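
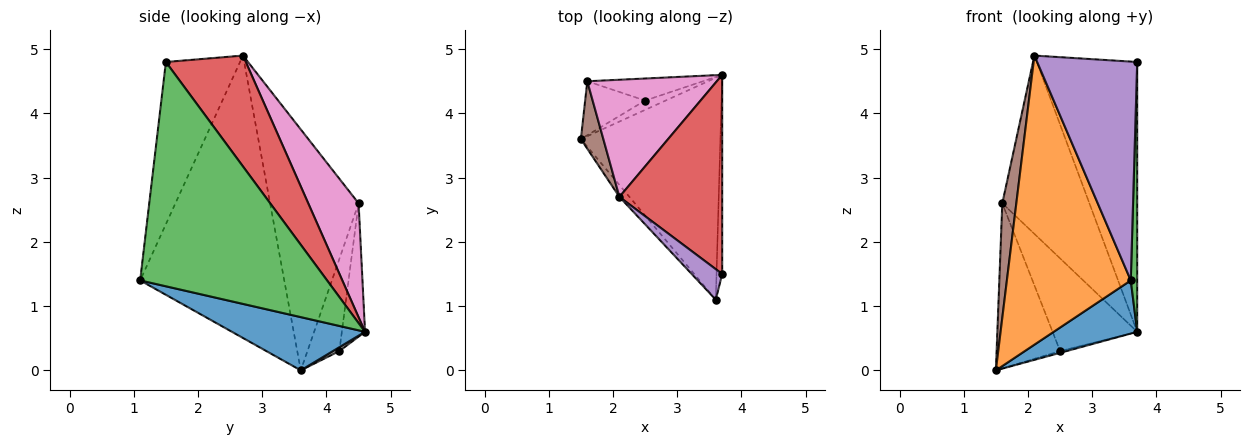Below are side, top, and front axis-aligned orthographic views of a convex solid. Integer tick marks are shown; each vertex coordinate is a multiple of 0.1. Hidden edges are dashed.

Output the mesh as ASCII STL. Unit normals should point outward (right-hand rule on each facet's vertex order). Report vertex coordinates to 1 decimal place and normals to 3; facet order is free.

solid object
 facet normal 0.348 -0.218 -0.912
  outer loop
   vertex 3.6 1.1 1.4
   vertex 1.5 3.6 0.0
   vertex 3.7 4.6 0.6
  endloop
 endfacet
 facet normal -0.758 -0.652 -0.027
  outer loop
   vertex 2.1 2.7 4.9
   vertex 1.5 3.6 0.0
   vertex 3.6 1.1 1.4
  endloop
 endfacet
 facet normal 0.999 -0.034 -0.025
  outer loop
   vertex 3.7 1.5 4.8
   vertex 3.6 1.1 1.4
   vertex 3.7 4.6 0.6
  endloop
 endfacet
 facet normal 0.539 0.678 0.500
  outer loop
   vertex 3.7 1.5 4.8
   vertex 3.7 4.6 0.6
   vertex 2.1 2.7 4.9
  endloop
 endfacet
 facet normal -0.592 -0.798 0.111
  outer loop
   vertex 3.7 1.5 4.8
   vertex 2.1 2.7 4.9
   vertex 3.6 1.1 1.4
  endloop
 endfacet
 facet normal -0.983 -0.156 0.092
  outer loop
   vertex 1.6 4.5 2.6
   vertex 1.5 3.6 0.0
   vertex 2.1 2.7 4.9
  endloop
 endfacet
 facet normal 0.435 0.753 0.494
  outer loop
   vertex 1.6 4.5 2.6
   vertex 2.1 2.7 4.9
   vertex 3.7 4.6 0.6
  endloop
 endfacet
 facet normal 0.181 0.181 -0.967
  outer loop
   vertex 2.5 4.2 0.3
   vertex 3.7 4.6 0.6
   vertex 1.5 3.6 0.0
  endloop
 endfacet
 facet normal -0.431 0.858 -0.280
  outer loop
   vertex 2.5 4.2 0.3
   vertex 1.5 3.6 0.0
   vertex 1.6 4.5 2.6
  endloop
 endfacet
 facet normal -0.258 0.940 -0.223
  outer loop
   vertex 2.5 4.2 0.3
   vertex 1.6 4.5 2.6
   vertex 3.7 4.6 0.6
  endloop
 endfacet
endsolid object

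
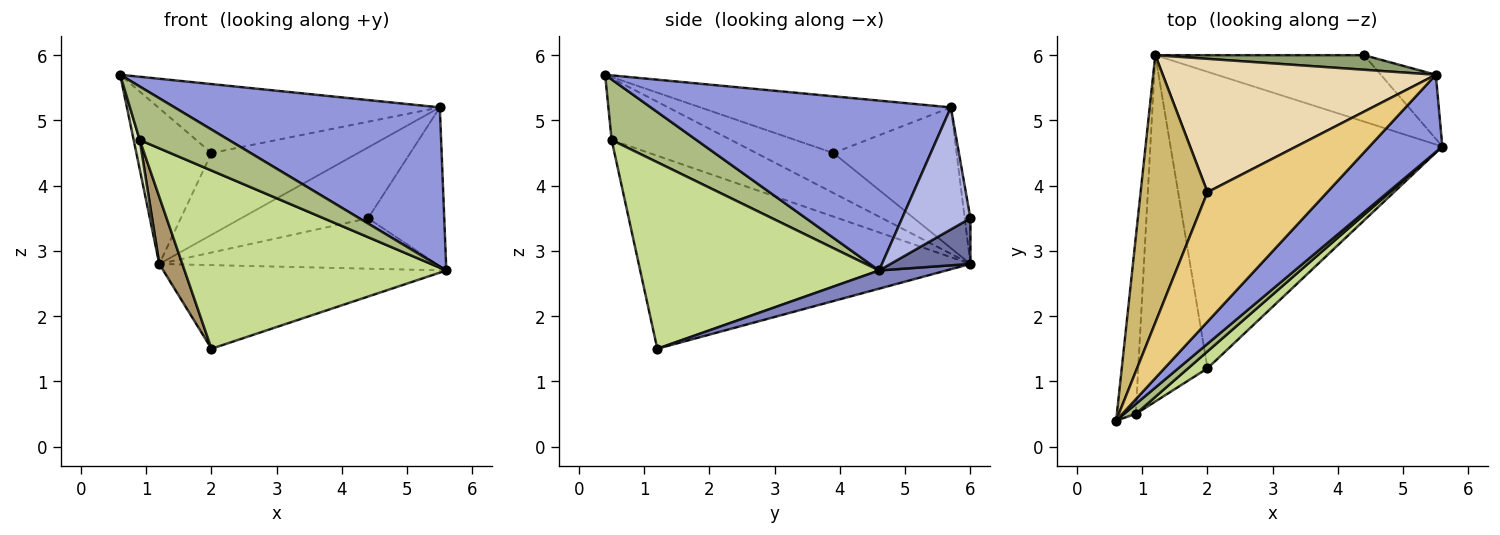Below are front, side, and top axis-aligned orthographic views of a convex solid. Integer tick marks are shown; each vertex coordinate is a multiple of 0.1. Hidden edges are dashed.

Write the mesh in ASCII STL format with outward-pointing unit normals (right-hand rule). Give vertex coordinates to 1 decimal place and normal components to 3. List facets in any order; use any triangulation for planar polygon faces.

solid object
 facet normal 0.172 0.596 -0.785
  outer loop
   vertex 1.2 6.0 2.8
   vertex 4.4 6.0 3.5
   vertex 5.6 4.6 2.7
  endloop
 endfacet
 facet normal 0.064 0.271 -0.960
  outer loop
   vertex 1.2 6.0 2.8
   vertex 5.6 4.6 2.7
   vertex 2.0 1.2 1.5
  endloop
 endfacet
 facet normal 0.713 -0.631 0.306
  outer loop
   vertex 5.5 5.7 5.2
   vertex 0.6 0.4 5.7
   vertex 5.6 4.6 2.7
  endloop
 endfacet
 facet normal 0.640 0.713 -0.288
  outer loop
   vertex 5.5 5.7 5.2
   vertex 5.6 4.6 2.7
   vertex 4.4 6.0 3.5
  endloop
 endfacet
 facet normal -0.044 0.979 0.201
  outer loop
   vertex 5.5 5.7 5.2
   vertex 4.4 6.0 3.5
   vertex 1.2 6.0 2.8
  endloop
 endfacet
 facet normal 0.683 -0.718 0.133
  outer loop
   vertex 0.9 0.5 4.7
   vertex 5.6 4.6 2.7
   vertex 0.6 0.4 5.7
  endloop
 endfacet
 facet normal 0.673 -0.737 0.070
  outer loop
   vertex 0.9 0.5 4.7
   vertex 2.0 1.2 1.5
   vertex 5.6 4.6 2.7
  endloop
 endfacet
 facet normal -0.955 -0.049 -0.291
  outer loop
   vertex 0.9 0.5 4.7
   vertex 0.6 0.4 5.7
   vertex 1.2 6.0 2.8
  endloop
 endfacet
 facet normal -0.939 -0.065 -0.337
  outer loop
   vertex 0.9 0.5 4.7
   vertex 1.2 6.0 2.8
   vertex 2.0 1.2 1.5
  endloop
 endfacet
 facet normal -0.459 0.447 0.768
  outer loop
   vertex 2.0 3.9 4.5
   vertex 1.2 6.0 2.8
   vertex 0.6 0.4 5.7
  endloop
 endfacet
 facet normal -0.386 0.434 0.814
  outer loop
   vertex 2.0 3.9 4.5
   vertex 0.6 0.4 5.7
   vertex 5.5 5.7 5.2
  endloop
 endfacet
 facet normal -0.402 0.479 0.780
  outer loop
   vertex 2.0 3.9 4.5
   vertex 5.5 5.7 5.2
   vertex 1.2 6.0 2.8
  endloop
 endfacet
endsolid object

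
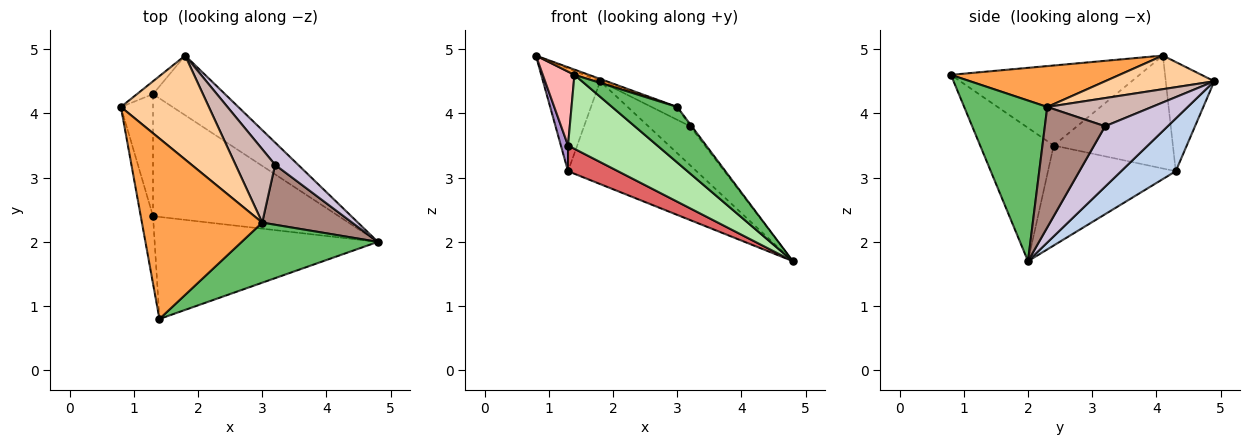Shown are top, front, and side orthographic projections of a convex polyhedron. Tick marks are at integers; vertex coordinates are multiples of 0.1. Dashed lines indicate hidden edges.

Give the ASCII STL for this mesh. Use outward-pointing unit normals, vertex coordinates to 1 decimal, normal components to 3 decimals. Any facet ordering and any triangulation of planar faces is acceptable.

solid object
 facet normal -0.645 0.759 -0.095
  outer loop
   vertex 1.3 4.3 3.1
   vertex 0.8 4.1 4.9
   vertex 1.8 4.9 4.5
  endloop
 endfacet
 facet normal 0.345 0.812 -0.471
  outer loop
   vertex 1.3 4.3 3.1
   vertex 1.8 4.9 4.5
   vertex 4.8 2.0 1.7
  endloop
 endfacet
 facet normal 0.322 -0.028 0.946
  outer loop
   vertex 3.0 2.3 4.1
   vertex 0.8 4.1 4.9
   vertex 1.4 0.8 4.6
  endloop
 endfacet
 facet normal 0.357 0.021 0.934
  outer loop
   vertex 3.0 2.3 4.1
   vertex 1.8 4.9 4.5
   vertex 0.8 4.1 4.9
  endloop
 endfacet
 facet normal 0.655 -0.513 0.555
  outer loop
   vertex 3.0 2.3 4.1
   vertex 1.4 0.8 4.6
   vertex 4.8 2.0 1.7
  endloop
 endfacet
 facet normal -0.435 -0.528 -0.729
  outer loop
   vertex 1.3 2.4 3.5
   vertex 4.8 2.0 1.7
   vertex 1.4 0.8 4.6
  endloop
 endfacet
 facet normal -0.466 -0.182 -0.866
  outer loop
   vertex 1.3 2.4 3.5
   vertex 1.3 4.3 3.1
   vertex 4.8 2.0 1.7
  endloop
 endfacet
 facet normal -0.975 -0.164 -0.149
  outer loop
   vertex 1.3 2.4 3.5
   vertex 1.4 0.8 4.6
   vertex 0.8 4.1 4.9
  endloop
 endfacet
 facet normal -0.960 -0.058 -0.273
  outer loop
   vertex 1.3 2.4 3.5
   vertex 0.8 4.1 4.9
   vertex 1.3 4.3 3.1
  endloop
 endfacet
 facet normal 0.793 0.529 0.302
  outer loop
   vertex 3.2 3.2 3.8
   vertex 4.8 2.0 1.7
   vertex 1.8 4.9 4.5
  endloop
 endfacet
 facet normal 0.801 0.021 0.598
  outer loop
   vertex 3.2 3.2 3.8
   vertex 3.0 2.3 4.1
   vertex 4.8 2.0 1.7
  endloop
 endfacet
 facet normal 0.574 0.141 0.806
  outer loop
   vertex 3.2 3.2 3.8
   vertex 1.8 4.9 4.5
   vertex 3.0 2.3 4.1
  endloop
 endfacet
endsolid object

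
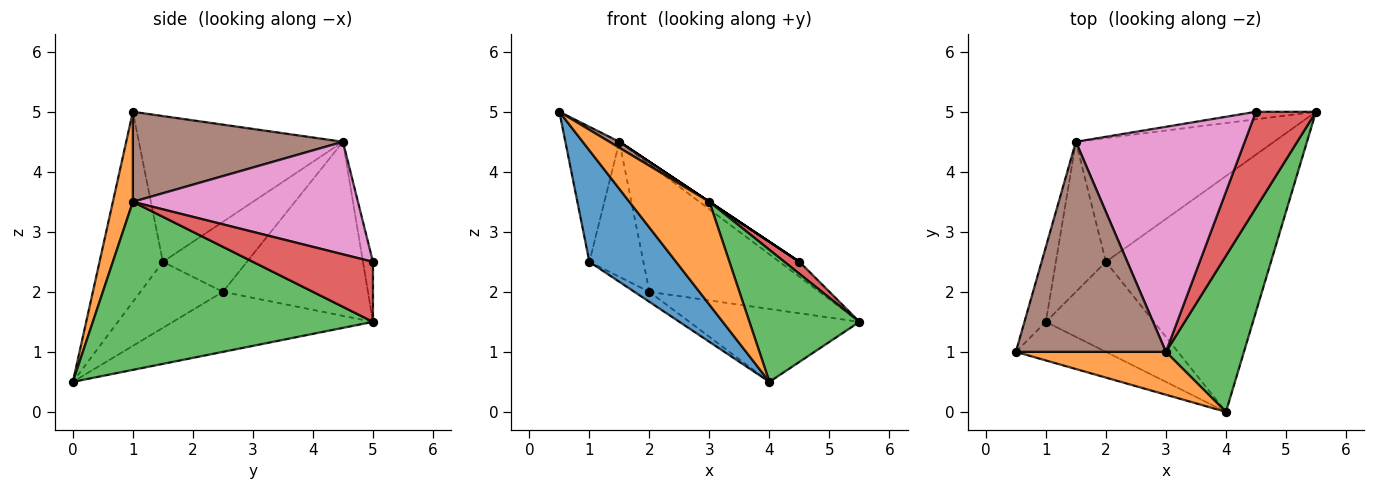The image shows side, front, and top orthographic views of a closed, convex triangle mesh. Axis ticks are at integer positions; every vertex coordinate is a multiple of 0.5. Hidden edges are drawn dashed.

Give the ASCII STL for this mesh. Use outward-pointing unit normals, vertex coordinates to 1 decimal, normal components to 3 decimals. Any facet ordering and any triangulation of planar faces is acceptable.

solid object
 facet normal -0.568 -0.778 -0.269
  outer loop
   vertex 1.0 1.5 2.5
   vertex 4.0 0.0 0.5
   vertex 0.5 1.0 5.0
  endloop
 endfacet
 facet normal 0.225 -0.899 0.375
  outer loop
   vertex 3.0 1.0 3.5
   vertex 0.5 1.0 5.0
   vertex 4.0 0.0 0.5
  endloop
 endfacet
 facet normal 0.854 -0.336 0.397
  outer loop
   vertex 3.0 1.0 3.5
   vertex 4.0 0.0 0.5
   vertex 5.5 5.0 1.5
  endloop
 endfacet
 facet normal 0.704 -0.088 0.704
  outer loop
   vertex 3.0 1.0 3.5
   vertex 5.5 5.0 1.5
   vertex 4.5 5.0 2.5
  endloop
 endfacet
 facet normal -0.957 0.253 -0.141
  outer loop
   vertex 1.5 4.5 4.5
   vertex 1.0 1.5 2.5
   vertex 0.5 1.0 5.0
  endloop
 endfacet
 facet normal 0.514 -0.024 0.857
  outer loop
   vertex 1.5 4.5 4.5
   vertex 0.5 1.0 5.0
   vertex 3.0 1.0 3.5
  endloop
 endfacet
 facet normal 0.555 0.000 0.832
  outer loop
   vertex 1.5 4.5 4.5
   vertex 3.0 1.0 3.5
   vertex 4.5 5.0 2.5
  endloop
 endfacet
 facet normal -0.408 0.816 -0.408
  outer loop
   vertex 1.5 4.5 4.5
   vertex 4.5 5.0 2.5
   vertex 5.5 5.0 1.5
  endloop
 endfacet
 facet normal -0.328 0.279 -0.902
  outer loop
   vertex 2.0 2.5 2.0
   vertex 5.5 5.0 1.5
   vertex 4.0 0.0 0.5
  endloop
 endfacet
 facet normal -0.519 0.094 -0.849
  outer loop
   vertex 2.0 2.5 2.0
   vertex 4.0 0.0 0.5
   vertex 1.0 1.5 2.5
  endloop
 endfacet
 facet normal -0.522 0.612 -0.594
  outer loop
   vertex 2.0 2.5 2.0
   vertex 1.5 4.5 4.5
   vertex 5.5 5.0 1.5
  endloop
 endfacet
 facet normal -0.721 0.464 -0.515
  outer loop
   vertex 2.0 2.5 2.0
   vertex 1.0 1.5 2.5
   vertex 1.5 4.5 4.5
  endloop
 endfacet
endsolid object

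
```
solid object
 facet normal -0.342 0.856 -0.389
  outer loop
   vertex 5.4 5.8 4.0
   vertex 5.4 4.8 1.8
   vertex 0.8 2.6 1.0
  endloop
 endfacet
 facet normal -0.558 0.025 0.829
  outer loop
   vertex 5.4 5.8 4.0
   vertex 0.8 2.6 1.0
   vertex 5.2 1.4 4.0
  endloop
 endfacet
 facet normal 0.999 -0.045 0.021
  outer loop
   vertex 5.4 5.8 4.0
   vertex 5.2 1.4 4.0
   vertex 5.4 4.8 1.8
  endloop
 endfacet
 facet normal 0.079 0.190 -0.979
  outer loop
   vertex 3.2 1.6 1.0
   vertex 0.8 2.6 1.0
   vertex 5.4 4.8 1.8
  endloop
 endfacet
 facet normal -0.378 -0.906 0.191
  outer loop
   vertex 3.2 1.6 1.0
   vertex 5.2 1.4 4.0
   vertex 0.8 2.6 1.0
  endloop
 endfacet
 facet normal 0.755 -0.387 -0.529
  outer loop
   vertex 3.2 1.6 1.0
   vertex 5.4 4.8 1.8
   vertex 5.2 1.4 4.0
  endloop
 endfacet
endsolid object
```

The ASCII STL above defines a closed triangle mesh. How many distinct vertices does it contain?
5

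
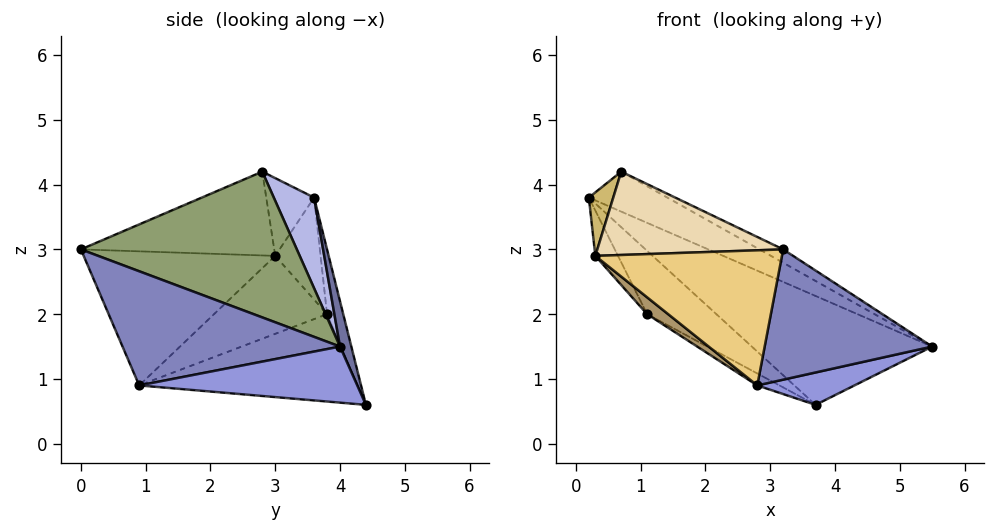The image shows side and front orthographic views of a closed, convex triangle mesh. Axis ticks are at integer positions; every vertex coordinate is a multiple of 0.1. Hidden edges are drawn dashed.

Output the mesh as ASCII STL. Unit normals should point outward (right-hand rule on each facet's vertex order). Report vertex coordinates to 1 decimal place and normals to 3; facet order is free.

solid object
 facet normal 0.060 0.951 0.303
  outer loop
   vertex 3.7 4.4 0.6
   vertex 0.2 3.6 3.8
   vertex 5.5 4.0 1.5
  endloop
 endfacet
 facet normal 0.732 -0.564 -0.381
  outer loop
   vertex 2.8 0.9 0.9
   vertex 5.5 4.0 1.5
   vertex 3.2 0.0 3.0
  endloop
 endfacet
 facet normal 0.407 -0.181 -0.895
  outer loop
   vertex 2.8 0.9 0.9
   vertex 3.7 4.4 0.6
   vertex 5.5 4.0 1.5
  endloop
 endfacet
 facet normal 0.291 0.567 0.770
  outer loop
   vertex 0.7 2.8 4.2
   vertex 5.5 4.0 1.5
   vertex 0.2 3.6 3.8
  endloop
 endfacet
 facet normal 0.480 0.053 0.876
  outer loop
   vertex 0.7 2.8 4.2
   vertex 3.2 0.0 3.0
   vertex 5.5 4.0 1.5
  endloop
 endfacet
 facet normal -0.228 0.974 -0.006
  outer loop
   vertex 1.1 3.8 2.0
   vertex 0.2 3.6 3.8
   vertex 3.7 4.4 0.6
  endloop
 endfacet
 facet normal -0.482 0.049 -0.875
  outer loop
   vertex 1.1 3.8 2.0
   vertex 3.7 4.4 0.6
   vertex 2.8 0.9 0.9
  endloop
 endfacet
 facet normal -0.831 0.416 -0.369
  outer loop
   vertex 0.3 3.0 2.9
   vertex 0.2 3.6 3.8
   vertex 1.1 3.8 2.0
  endloop
 endfacet
 facet normal -0.683 -0.127 -0.720
  outer loop
   vertex 0.3 3.0 2.9
   vertex 1.1 3.8 2.0
   vertex 2.8 0.9 0.9
  endloop
 endfacet
 facet normal -0.873 -0.445 0.200
  outer loop
   vertex 0.3 3.0 2.9
   vertex 0.7 2.8 4.2
   vertex 0.2 3.6 3.8
  endloop
 endfacet
 facet normal -0.707 -0.689 -0.161
  outer loop
   vertex 0.3 3.0 2.9
   vertex 2.8 0.9 0.9
   vertex 3.2 0.0 3.0
  endloop
 endfacet
 facet normal -0.716 -0.688 0.114
  outer loop
   vertex 0.3 3.0 2.9
   vertex 3.2 0.0 3.0
   vertex 0.7 2.8 4.2
  endloop
 endfacet
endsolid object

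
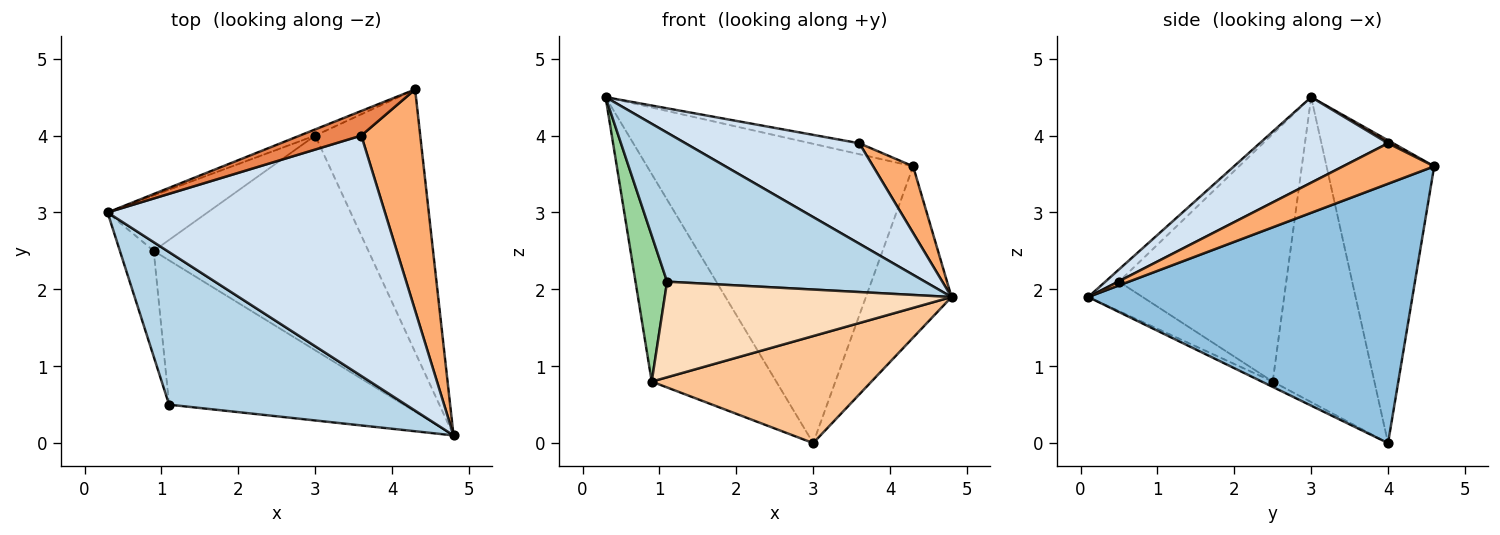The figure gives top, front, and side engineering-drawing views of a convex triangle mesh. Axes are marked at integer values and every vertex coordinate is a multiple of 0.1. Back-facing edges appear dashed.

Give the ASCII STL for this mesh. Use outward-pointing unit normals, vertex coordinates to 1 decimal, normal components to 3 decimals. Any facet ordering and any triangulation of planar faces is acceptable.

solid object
 facet normal -0.375 0.927 -0.019
  outer loop
   vertex 3.0 4.0 0.0
   vertex 0.3 3.0 4.5
   vertex 4.3 4.6 3.6
  endloop
 endfacet
 facet normal 0.900 0.238 -0.365
  outer loop
   vertex 3.0 4.0 0.0
   vertex 4.3 4.6 3.6
   vertex 4.8 0.1 1.9
  endloop
 endfacet
 facet normal -0.037 -0.698 0.715
  outer loop
   vertex 1.1 0.5 2.1
   vertex 4.8 0.1 1.9
   vertex 0.3 3.0 4.5
  endloop
 endfacet
 facet normal 0.274 -0.371 0.887
  outer loop
   vertex 3.6 4.0 3.9
   vertex 0.3 3.0 4.5
   vertex 4.8 0.1 1.9
  endloop
 endfacet
 facet normal 0.043 0.406 0.913
  outer loop
   vertex 3.6 4.0 3.9
   vertex 4.3 4.6 3.6
   vertex 0.3 3.0 4.5
  endloop
 endfacet
 facet normal 0.550 -0.241 0.800
  outer loop
   vertex 3.6 4.0 3.9
   vertex 4.8 0.1 1.9
   vertex 4.3 4.6 3.6
  endloop
 endfacet
 facet normal -0.022 -0.446 -0.895
  outer loop
   vertex 0.9 2.5 0.8
   vertex 3.0 4.0 0.0
   vertex 4.8 0.1 1.9
  endloop
 endfacet
 facet normal -0.104 -0.549 -0.829
  outer loop
   vertex 0.9 2.5 0.8
   vertex 4.8 0.1 1.9
   vertex 1.1 0.5 2.1
  endloop
 endfacet
 facet normal -0.619 0.759 -0.203
  outer loop
   vertex 0.9 2.5 0.8
   vertex 0.3 3.0 4.5
   vertex 3.0 4.0 0.0
  endloop
 endfacet
 facet normal -0.974 -0.184 -0.133
  outer loop
   vertex 0.9 2.5 0.8
   vertex 1.1 0.5 2.1
   vertex 0.3 3.0 4.5
  endloop
 endfacet
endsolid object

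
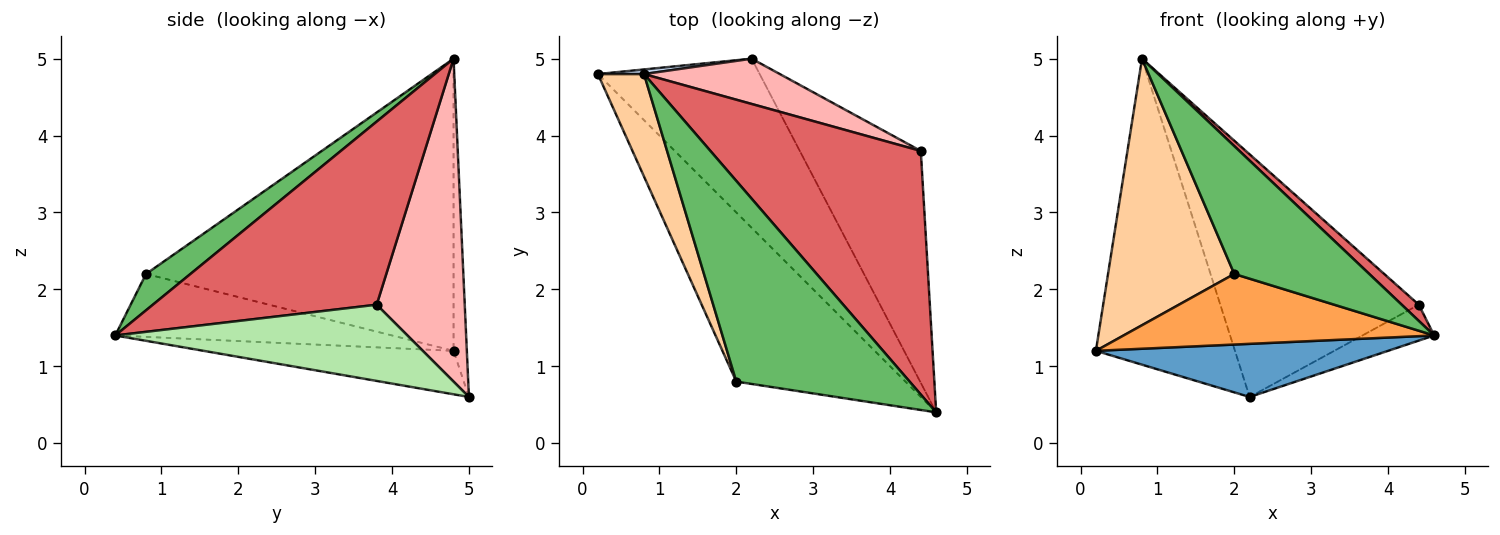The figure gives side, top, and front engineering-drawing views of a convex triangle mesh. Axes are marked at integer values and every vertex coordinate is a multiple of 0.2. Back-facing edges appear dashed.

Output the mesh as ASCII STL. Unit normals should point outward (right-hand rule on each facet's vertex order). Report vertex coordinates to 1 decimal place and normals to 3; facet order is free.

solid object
 facet normal -0.248 -0.290 -0.924
  outer loop
   vertex 2.2 5.0 0.6
   vertex 4.6 0.4 1.4
   vertex 0.2 4.8 1.2
  endloop
 endfacet
 facet normal -0.095 0.995 0.015
  outer loop
   vertex 0.8 4.8 5.0
   vertex 2.2 5.0 0.6
   vertex 0.2 4.8 1.2
  endloop
 endfacet
 facet normal -0.325 -0.364 -0.873
  outer loop
   vertex 2.0 0.8 2.2
   vertex 0.2 4.8 1.2
   vertex 4.6 0.4 1.4
  endloop
 endfacet
 facet normal -0.915 -0.376 0.145
  outer loop
   vertex 2.0 0.8 2.2
   vertex 0.8 4.8 5.0
   vertex 0.2 4.8 1.2
  endloop
 endfacet
 facet normal 0.174 -0.529 0.830
  outer loop
   vertex 2.0 0.8 2.2
   vertex 4.6 0.4 1.4
   vertex 0.8 4.8 5.0
  endloop
 endfacet
 facet normal 0.528 0.130 -0.839
  outer loop
   vertex 4.4 3.8 1.8
   vertex 4.6 0.4 1.4
   vertex 2.2 5.0 0.6
  endloop
 endfacet
 facet normal 0.656 -0.050 0.753
  outer loop
   vertex 4.4 3.8 1.8
   vertex 0.8 4.8 5.0
   vertex 4.6 0.4 1.4
  endloop
 endfacet
 facet normal 0.400 0.901 0.168
  outer loop
   vertex 4.4 3.8 1.8
   vertex 2.2 5.0 0.6
   vertex 0.8 4.8 5.0
  endloop
 endfacet
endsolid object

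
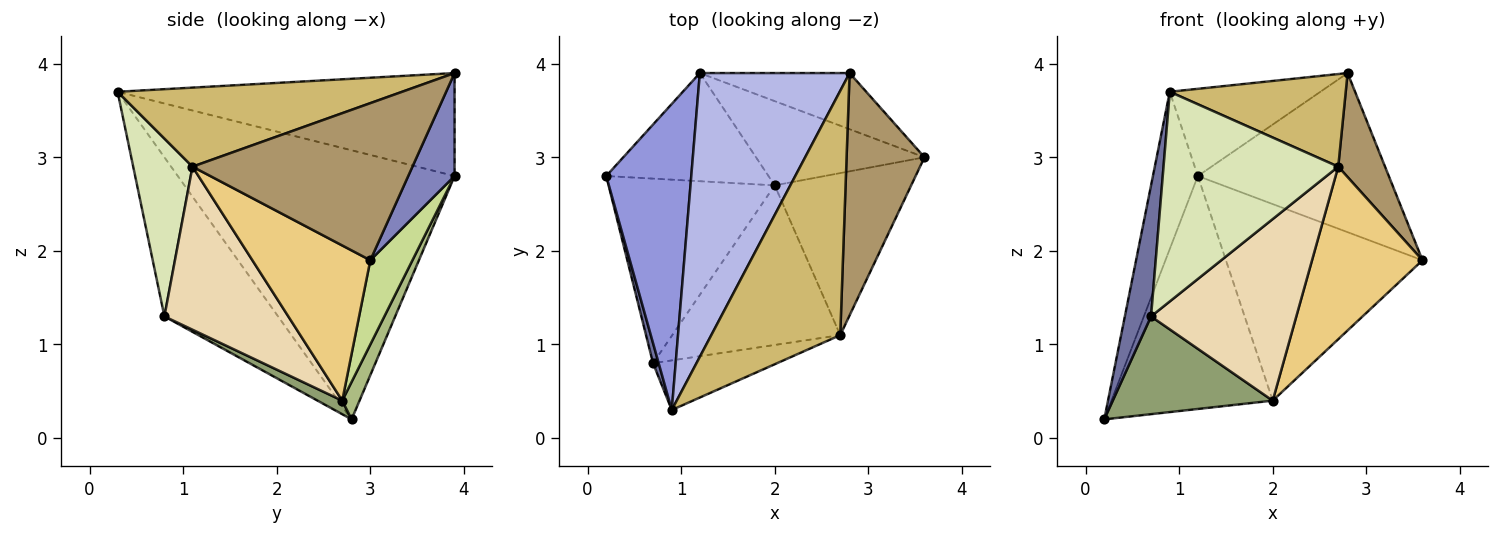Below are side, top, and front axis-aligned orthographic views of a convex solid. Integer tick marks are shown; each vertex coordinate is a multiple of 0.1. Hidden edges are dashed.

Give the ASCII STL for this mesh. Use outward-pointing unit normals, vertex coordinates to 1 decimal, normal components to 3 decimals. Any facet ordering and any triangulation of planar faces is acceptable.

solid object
 facet normal -0.974 -0.225 0.034
  outer loop
   vertex 0.7 0.8 1.3
   vertex 0.9 0.3 3.7
   vertex 0.2 2.8 0.2
  endloop
 endfacet
 facet normal 0.223 0.919 -0.324
  outer loop
   vertex 1.2 3.9 2.8
   vertex 2.8 3.9 3.9
   vertex 3.6 3.0 1.9
  endloop
 endfacet
 facet normal -0.942 0.153 0.298
  outer loop
   vertex 1.2 3.9 2.8
   vertex 0.2 2.8 0.2
   vertex 0.9 0.3 3.7
  endloop
 endfacet
 facet normal -0.549 0.245 0.799
  outer loop
   vertex 1.2 3.9 2.8
   vertex 0.9 0.3 3.7
   vertex 2.8 3.9 3.9
  endloop
 endfacet
 facet normal 0.072 -0.467 -0.881
  outer loop
   vertex 2.0 2.7 0.4
   vertex 0.7 0.8 1.3
   vertex 0.2 2.8 0.2
  endloop
 endfacet
 facet normal 0.097 0.903 -0.419
  outer loop
   vertex 2.0 2.7 0.4
   vertex 0.2 2.8 0.2
   vertex 1.2 3.9 2.8
  endloop
 endfacet
 facet normal 0.193 0.902 -0.386
  outer loop
   vertex 2.0 2.7 0.4
   vertex 1.2 3.9 2.8
   vertex 3.6 3.0 1.9
  endloop
 endfacet
 facet normal 0.314 -0.924 -0.219
  outer loop
   vertex 2.7 1.1 2.9
   vertex 0.9 0.3 3.7
   vertex 0.7 0.8 1.3
  endloop
 endfacet
 facet normal 0.880 -0.187 0.436
  outer loop
   vertex 2.7 1.1 2.9
   vertex 3.6 3.0 1.9
   vertex 2.8 3.9 3.9
  endloop
 endfacet
 facet normal 0.497 -0.308 0.811
  outer loop
   vertex 2.7 1.1 2.9
   vertex 2.8 3.9 3.9
   vertex 0.9 0.3 3.7
  endloop
 endfacet
 facet normal 0.614 -0.575 -0.540
  outer loop
   vertex 2.7 1.1 2.9
   vertex 2.0 2.7 0.4
   vertex 3.6 3.0 1.9
  endloop
 endfacet
 facet normal 0.540 -0.632 -0.556
  outer loop
   vertex 2.7 1.1 2.9
   vertex 0.7 0.8 1.3
   vertex 2.0 2.7 0.4
  endloop
 endfacet
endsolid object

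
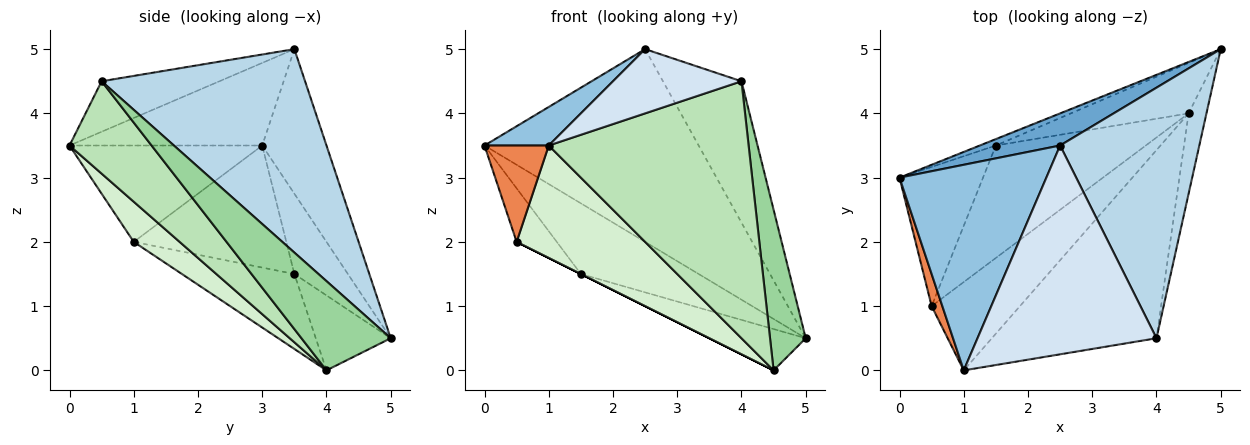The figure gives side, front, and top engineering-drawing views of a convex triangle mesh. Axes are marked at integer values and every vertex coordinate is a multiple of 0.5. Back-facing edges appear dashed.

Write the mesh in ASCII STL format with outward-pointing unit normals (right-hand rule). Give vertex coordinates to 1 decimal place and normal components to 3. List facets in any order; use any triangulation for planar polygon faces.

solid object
 facet normal -0.284 0.946 0.158
  outer loop
   vertex 2.5 3.5 5.0
   vertex 5.0 5.0 0.5
   vertex 0.0 3.0 3.5
  endloop
 endfacet
 facet normal -0.484 -0.161 0.860
  outer loop
   vertex 2.5 3.5 5.0
   vertex 0.0 3.0 3.5
   vertex 1.0 0.0 3.5
  endloop
 endfacet
 facet normal 0.786 0.304 0.538
  outer loop
   vertex 4.0 0.5 4.5
   vertex 5.0 5.0 0.5
   vertex 2.5 3.5 5.0
  endloop
 endfacet
 facet normal -0.260 -0.284 0.923
  outer loop
   vertex 4.0 0.5 4.5
   vertex 2.5 3.5 5.0
   vertex 1.0 0.0 3.5
  endloop
 endfacet
 facet normal -0.943 -0.314 0.105
  outer loop
   vertex 0.5 1.0 2.0
   vertex 1.0 0.0 3.5
   vertex 0.0 3.0 3.5
  endloop
 endfacet
 facet normal -0.412 0.907 -0.082
  outer loop
   vertex 1.5 3.5 1.5
   vertex 0.0 3.0 3.5
   vertex 5.0 5.0 0.5
  endloop
 endfacet
 facet normal -0.807 0.212 -0.552
  outer loop
   vertex 1.5 3.5 1.5
   vertex 0.5 1.0 2.0
   vertex 0.0 3.0 3.5
  endloop
 endfacet
 facet normal -0.442 0.568 -0.694
  outer loop
   vertex 4.5 4.0 0.0
   vertex 1.5 3.5 1.5
   vertex 5.0 5.0 0.5
  endloop
 endfacet
 facet normal -0.447 0.000 -0.894
  outer loop
   vertex 4.5 4.0 0.0
   vertex 0.5 1.0 2.0
   vertex 1.5 3.5 1.5
  endloop
 endfacet
 facet normal 0.913 -0.365 -0.183
  outer loop
   vertex 4.5 4.0 0.0
   vertex 5.0 5.0 0.5
   vertex 4.0 0.5 4.5
  endloop
 endfacet
 facet normal 0.315 -0.766 -0.561
  outer loop
   vertex 4.5 4.0 0.0
   vertex 4.0 0.5 4.5
   vertex 1.0 0.0 3.5
  endloop
 endfacet
 facet normal 0.270 -0.757 -0.595
  outer loop
   vertex 4.5 4.0 0.0
   vertex 1.0 0.0 3.5
   vertex 0.5 1.0 2.0
  endloop
 endfacet
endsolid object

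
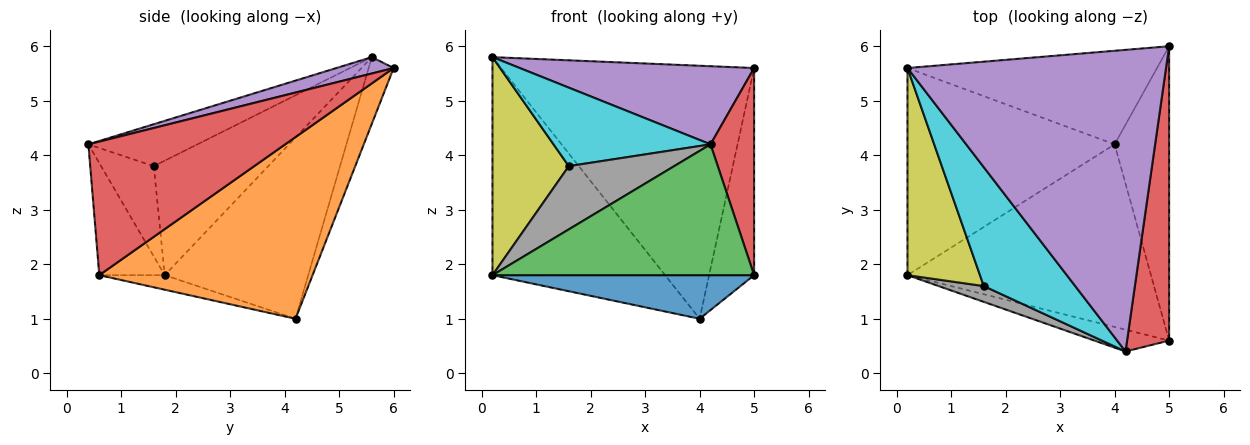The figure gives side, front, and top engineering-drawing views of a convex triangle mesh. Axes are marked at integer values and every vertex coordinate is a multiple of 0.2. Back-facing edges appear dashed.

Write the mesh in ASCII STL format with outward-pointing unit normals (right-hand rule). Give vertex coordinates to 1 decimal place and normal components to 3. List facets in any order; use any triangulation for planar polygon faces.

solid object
 facet normal -0.058 -0.232 -0.971
  outer loop
   vertex 4.0 4.2 1.0
   vertex 5.0 0.6 1.8
   vertex 0.2 1.8 1.8
  endloop
 endfacet
 facet normal 0.939 0.198 -0.282
  outer loop
   vertex 4.0 4.2 1.0
   vertex 5.0 6.0 5.6
   vertex 5.0 0.6 1.8
  endloop
 endfacet
 facet normal -0.239 -0.958 -0.160
  outer loop
   vertex 4.2 0.4 4.2
   vertex 0.2 1.8 1.8
   vertex 5.0 0.6 1.8
  endloop
 endfacet
 facet normal 0.933 -0.207 0.294
  outer loop
   vertex 4.2 0.4 4.2
   vertex 5.0 0.6 1.8
   vertex 5.0 6.0 5.6
  endloop
 endfacet
 facet normal 0.061 -0.250 0.966
  outer loop
   vertex 0.2 5.6 5.8
   vertex 4.2 0.4 4.2
   vertex 5.0 6.0 5.6
  endloop
 endfacet
 facet normal -0.516 0.621 -0.590
  outer loop
   vertex 0.2 5.6 5.8
   vertex 4.0 4.2 1.0
   vertex 0.2 1.8 1.8
  endloop
 endfacet
 facet normal -0.092 0.934 -0.345
  outer loop
   vertex 0.2 5.6 5.8
   vertex 5.0 6.0 5.6
   vertex 4.0 4.2 1.0
  endloop
 endfacet
 facet normal -0.436 -0.873 0.218
  outer loop
   vertex 1.6 1.6 3.8
   vertex 0.2 1.8 1.8
   vertex 4.2 0.4 4.2
  endloop
 endfacet
 facet normal -0.736 -0.491 0.466
  outer loop
   vertex 1.6 1.6 3.8
   vertex 0.2 5.6 5.8
   vertex 0.2 1.8 1.8
  endloop
 endfacet
 facet normal -0.357 -0.515 0.779
  outer loop
   vertex 1.6 1.6 3.8
   vertex 4.2 0.4 4.2
   vertex 0.2 5.6 5.8
  endloop
 endfacet
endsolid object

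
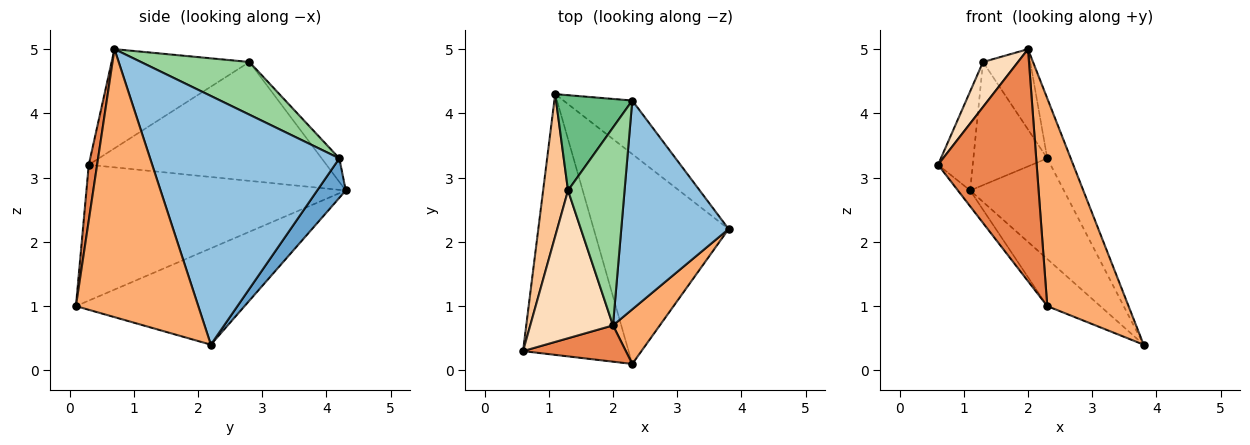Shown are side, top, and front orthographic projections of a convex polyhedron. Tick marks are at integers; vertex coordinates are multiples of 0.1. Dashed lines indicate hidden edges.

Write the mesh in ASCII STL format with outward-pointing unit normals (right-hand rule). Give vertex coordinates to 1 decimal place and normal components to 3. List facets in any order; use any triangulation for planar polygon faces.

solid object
 facet normal 0.260 0.853 -0.453
  outer loop
   vertex 2.3 4.2 3.3
   vertex 3.8 2.2 0.4
   vertex 1.1 4.3 2.8
  endloop
 endfacet
 facet normal 0.912 0.113 0.394
  outer loop
   vertex 2.3 4.2 3.3
   vertex 2.0 0.7 5.0
   vertex 3.8 2.2 0.4
  endloop
 endfacet
 facet normal -0.789 0.037 -0.613
  outer loop
   vertex 2.3 0.1 1.0
   vertex 0.6 0.3 3.2
   vertex 1.1 4.3 2.8
  endloop
 endfacet
 facet normal -0.572 0.180 -0.800
  outer loop
   vertex 2.3 0.1 1.0
   vertex 1.1 4.3 2.8
   vertex 3.8 2.2 0.4
  endloop
 endfacet
 facet normal 0.083 -0.985 0.154
  outer loop
   vertex 2.3 0.1 1.0
   vertex 2.0 0.7 5.0
   vertex 0.6 0.3 3.2
  endloop
 endfacet
 facet normal 0.824 -0.548 0.144
  outer loop
   vertex 2.3 0.1 1.0
   vertex 3.8 2.2 0.4
   vertex 2.0 0.7 5.0
  endloop
 endfacet
 facet normal -0.969 0.141 0.203
  outer loop
   vertex 1.3 2.8 4.8
   vertex 1.1 4.3 2.8
   vertex 0.6 0.3 3.2
  endloop
 endfacet
 facet normal -0.754 -0.191 0.629
  outer loop
   vertex 1.3 2.8 4.8
   vertex 0.6 0.3 3.2
   vertex 2.0 0.7 5.0
  endloop
 endfacet
 facet normal -0.186 0.777 0.601
  outer loop
   vertex 1.3 2.8 4.8
   vertex 2.3 4.2 3.3
   vertex 1.1 4.3 2.8
  endloop
 endfacet
 facet normal 0.654 0.285 0.701
  outer loop
   vertex 1.3 2.8 4.8
   vertex 2.0 0.7 5.0
   vertex 2.3 4.2 3.3
  endloop
 endfacet
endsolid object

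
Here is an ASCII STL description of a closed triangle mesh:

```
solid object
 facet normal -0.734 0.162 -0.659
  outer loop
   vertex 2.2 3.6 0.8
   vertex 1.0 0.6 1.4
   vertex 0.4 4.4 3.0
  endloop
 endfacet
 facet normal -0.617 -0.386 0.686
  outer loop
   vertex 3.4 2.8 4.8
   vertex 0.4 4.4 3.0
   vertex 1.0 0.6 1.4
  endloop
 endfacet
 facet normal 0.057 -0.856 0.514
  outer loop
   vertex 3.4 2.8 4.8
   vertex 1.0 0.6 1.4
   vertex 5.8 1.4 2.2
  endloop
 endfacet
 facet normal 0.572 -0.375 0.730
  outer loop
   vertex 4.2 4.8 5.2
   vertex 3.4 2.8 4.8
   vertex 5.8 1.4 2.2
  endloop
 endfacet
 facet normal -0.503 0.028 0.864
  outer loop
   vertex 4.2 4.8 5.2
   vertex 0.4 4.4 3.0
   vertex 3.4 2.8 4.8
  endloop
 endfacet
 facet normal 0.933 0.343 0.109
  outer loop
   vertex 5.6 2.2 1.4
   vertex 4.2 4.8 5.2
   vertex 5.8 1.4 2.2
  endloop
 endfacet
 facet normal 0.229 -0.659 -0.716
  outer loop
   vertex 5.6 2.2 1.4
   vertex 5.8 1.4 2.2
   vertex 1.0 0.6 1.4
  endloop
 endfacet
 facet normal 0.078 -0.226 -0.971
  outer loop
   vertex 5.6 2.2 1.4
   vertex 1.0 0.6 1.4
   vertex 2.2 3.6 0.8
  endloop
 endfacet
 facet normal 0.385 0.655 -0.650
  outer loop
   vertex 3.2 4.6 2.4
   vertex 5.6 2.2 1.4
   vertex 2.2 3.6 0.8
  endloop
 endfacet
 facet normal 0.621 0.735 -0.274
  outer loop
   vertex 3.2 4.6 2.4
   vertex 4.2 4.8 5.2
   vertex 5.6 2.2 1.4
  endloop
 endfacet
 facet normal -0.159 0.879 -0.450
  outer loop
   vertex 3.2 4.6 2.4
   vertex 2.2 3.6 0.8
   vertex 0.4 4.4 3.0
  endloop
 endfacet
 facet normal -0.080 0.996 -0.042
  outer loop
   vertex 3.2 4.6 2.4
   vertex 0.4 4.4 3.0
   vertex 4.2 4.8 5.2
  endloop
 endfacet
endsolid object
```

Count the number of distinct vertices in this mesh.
8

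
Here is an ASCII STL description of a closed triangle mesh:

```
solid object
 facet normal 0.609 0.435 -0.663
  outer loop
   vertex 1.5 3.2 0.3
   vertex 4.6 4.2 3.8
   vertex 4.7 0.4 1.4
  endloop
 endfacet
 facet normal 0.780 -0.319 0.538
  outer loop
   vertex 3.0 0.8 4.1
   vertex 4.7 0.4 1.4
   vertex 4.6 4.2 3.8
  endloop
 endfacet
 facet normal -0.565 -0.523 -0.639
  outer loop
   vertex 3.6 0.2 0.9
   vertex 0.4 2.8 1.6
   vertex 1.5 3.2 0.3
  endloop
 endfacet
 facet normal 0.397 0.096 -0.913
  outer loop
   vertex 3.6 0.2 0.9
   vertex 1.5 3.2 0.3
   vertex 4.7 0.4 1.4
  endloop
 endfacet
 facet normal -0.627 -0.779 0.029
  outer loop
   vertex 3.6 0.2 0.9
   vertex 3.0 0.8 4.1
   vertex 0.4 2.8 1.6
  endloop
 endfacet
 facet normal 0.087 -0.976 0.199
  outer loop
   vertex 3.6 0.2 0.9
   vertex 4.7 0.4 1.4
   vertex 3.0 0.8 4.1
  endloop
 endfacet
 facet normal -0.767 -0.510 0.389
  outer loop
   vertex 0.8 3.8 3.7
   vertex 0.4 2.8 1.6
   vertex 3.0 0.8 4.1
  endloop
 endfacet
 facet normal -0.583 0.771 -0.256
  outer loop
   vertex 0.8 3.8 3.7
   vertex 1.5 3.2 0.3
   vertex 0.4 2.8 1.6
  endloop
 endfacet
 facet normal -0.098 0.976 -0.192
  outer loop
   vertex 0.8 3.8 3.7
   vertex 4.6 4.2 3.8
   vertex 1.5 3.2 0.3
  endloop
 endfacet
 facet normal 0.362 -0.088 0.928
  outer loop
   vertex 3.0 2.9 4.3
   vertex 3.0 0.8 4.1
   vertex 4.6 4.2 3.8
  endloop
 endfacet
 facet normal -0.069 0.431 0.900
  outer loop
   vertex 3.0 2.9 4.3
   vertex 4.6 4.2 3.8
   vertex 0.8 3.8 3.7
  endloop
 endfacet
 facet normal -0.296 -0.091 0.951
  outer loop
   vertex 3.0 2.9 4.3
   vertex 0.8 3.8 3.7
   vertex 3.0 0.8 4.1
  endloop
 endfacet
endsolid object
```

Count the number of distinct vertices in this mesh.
8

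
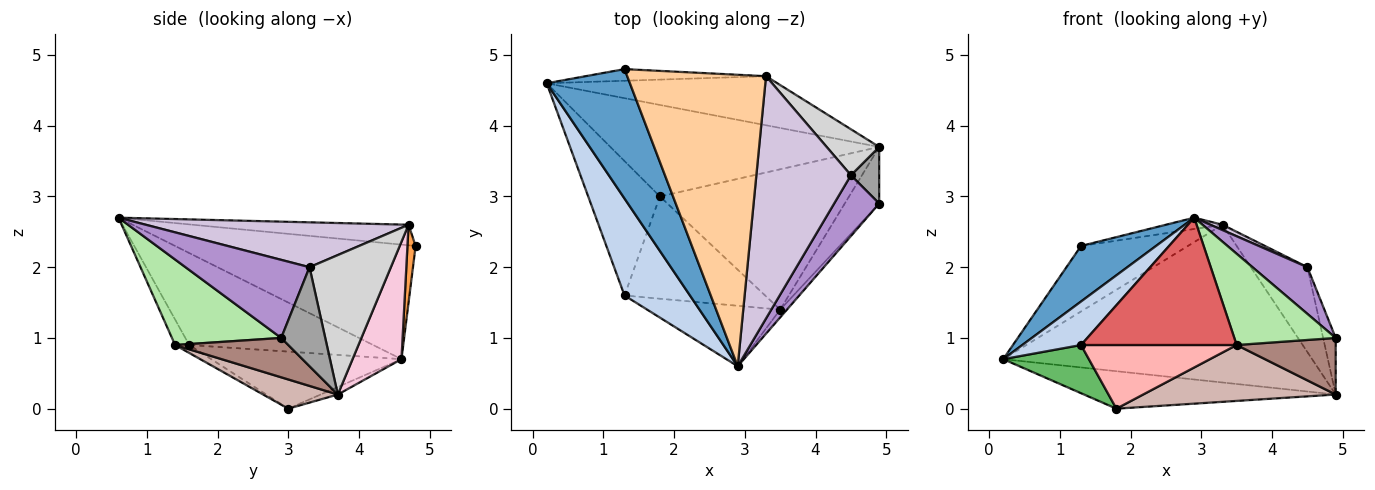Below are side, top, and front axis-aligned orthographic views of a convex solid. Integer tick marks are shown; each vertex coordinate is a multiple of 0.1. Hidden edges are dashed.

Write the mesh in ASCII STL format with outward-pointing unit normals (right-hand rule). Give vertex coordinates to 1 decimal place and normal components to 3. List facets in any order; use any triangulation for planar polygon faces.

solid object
 facet normal -0.784 -0.245 0.570
  outer loop
   vertex 1.3 4.8 2.3
   vertex 0.2 4.6 0.7
   vertex 2.9 0.6 2.7
  endloop
 endfacet
 facet normal -0.789 -0.252 0.561
  outer loop
   vertex 1.3 1.6 0.9
   vertex 2.9 0.6 2.7
   vertex 0.2 4.6 0.7
  endloop
 endfacet
 facet normal 0.075 0.982 -0.174
  outer loop
   vertex 3.3 4.7 2.6
   vertex 0.2 4.6 0.7
   vertex 1.3 4.8 2.3
  endloop
 endfacet
 facet normal -0.146 0.038 0.988
  outer loop
   vertex 3.3 4.7 2.6
   vertex 1.3 4.8 2.3
   vertex 2.9 0.6 2.7
  endloop
 endfacet
 facet normal -0.600 -0.270 -0.753
  outer loop
   vertex 1.8 3.0 0.0
   vertex 1.3 1.6 0.9
   vertex 0.2 4.6 0.7
  endloop
 endfacet
 facet normal 0.732 -0.679 -0.058
  outer loop
   vertex 3.5 1.4 0.9
   vertex 4.9 2.9 1.0
   vertex 2.9 0.6 2.7
  endloop
 endfacet
 facet normal -0.082 -0.900 -0.427
  outer loop
   vertex 3.5 1.4 0.9
   vertex 2.9 0.6 2.7
   vertex 1.3 1.6 0.9
  endloop
 endfacet
 facet normal -0.048 -0.528 -0.848
  outer loop
   vertex 3.5 1.4 0.9
   vertex 1.3 1.6 0.9
   vertex 1.8 3.0 0.0
  endloop
 endfacet
 facet normal 0.809 -0.358 0.467
  outer loop
   vertex 4.5 3.3 2.0
   vertex 2.9 0.6 2.7
   vertex 4.9 2.9 1.0
  endloop
 endfacet
 facet normal 0.429 -0.020 0.903
  outer loop
   vertex 4.5 3.3 2.0
   vertex 3.3 4.7 2.6
   vertex 2.9 0.6 2.7
  endloop
 endfacet
 facet normal 0.629 -0.550 -0.550
  outer loop
   vertex 4.9 3.7 0.2
   vertex 4.9 2.9 1.0
   vertex 3.5 1.4 0.9
  endloop
 endfacet
 facet normal 0.142 -0.366 -0.920
  outer loop
   vertex 4.9 3.7 0.2
   vertex 3.5 1.4 0.9
   vertex 1.8 3.0 0.0
  endloop
 endfacet
 facet normal -0.026 0.379 -0.925
  outer loop
   vertex 4.9 3.7 0.2
   vertex 1.8 3.0 0.0
   vertex 0.2 4.6 0.7
  endloop
 endfacet
 facet normal 0.150 0.944 -0.294
  outer loop
   vertex 4.9 3.7 0.2
   vertex 0.2 4.6 0.7
   vertex 3.3 4.7 2.6
  endloop
 endfacet
 facet normal 0.927 0.265 0.265
  outer loop
   vertex 4.9 3.7 0.2
   vertex 4.5 3.3 2.0
   vertex 4.9 2.9 1.0
  endloop
 endfacet
 facet normal 0.784 0.546 0.296
  outer loop
   vertex 4.9 3.7 0.2
   vertex 3.3 4.7 2.6
   vertex 4.5 3.3 2.0
  endloop
 endfacet
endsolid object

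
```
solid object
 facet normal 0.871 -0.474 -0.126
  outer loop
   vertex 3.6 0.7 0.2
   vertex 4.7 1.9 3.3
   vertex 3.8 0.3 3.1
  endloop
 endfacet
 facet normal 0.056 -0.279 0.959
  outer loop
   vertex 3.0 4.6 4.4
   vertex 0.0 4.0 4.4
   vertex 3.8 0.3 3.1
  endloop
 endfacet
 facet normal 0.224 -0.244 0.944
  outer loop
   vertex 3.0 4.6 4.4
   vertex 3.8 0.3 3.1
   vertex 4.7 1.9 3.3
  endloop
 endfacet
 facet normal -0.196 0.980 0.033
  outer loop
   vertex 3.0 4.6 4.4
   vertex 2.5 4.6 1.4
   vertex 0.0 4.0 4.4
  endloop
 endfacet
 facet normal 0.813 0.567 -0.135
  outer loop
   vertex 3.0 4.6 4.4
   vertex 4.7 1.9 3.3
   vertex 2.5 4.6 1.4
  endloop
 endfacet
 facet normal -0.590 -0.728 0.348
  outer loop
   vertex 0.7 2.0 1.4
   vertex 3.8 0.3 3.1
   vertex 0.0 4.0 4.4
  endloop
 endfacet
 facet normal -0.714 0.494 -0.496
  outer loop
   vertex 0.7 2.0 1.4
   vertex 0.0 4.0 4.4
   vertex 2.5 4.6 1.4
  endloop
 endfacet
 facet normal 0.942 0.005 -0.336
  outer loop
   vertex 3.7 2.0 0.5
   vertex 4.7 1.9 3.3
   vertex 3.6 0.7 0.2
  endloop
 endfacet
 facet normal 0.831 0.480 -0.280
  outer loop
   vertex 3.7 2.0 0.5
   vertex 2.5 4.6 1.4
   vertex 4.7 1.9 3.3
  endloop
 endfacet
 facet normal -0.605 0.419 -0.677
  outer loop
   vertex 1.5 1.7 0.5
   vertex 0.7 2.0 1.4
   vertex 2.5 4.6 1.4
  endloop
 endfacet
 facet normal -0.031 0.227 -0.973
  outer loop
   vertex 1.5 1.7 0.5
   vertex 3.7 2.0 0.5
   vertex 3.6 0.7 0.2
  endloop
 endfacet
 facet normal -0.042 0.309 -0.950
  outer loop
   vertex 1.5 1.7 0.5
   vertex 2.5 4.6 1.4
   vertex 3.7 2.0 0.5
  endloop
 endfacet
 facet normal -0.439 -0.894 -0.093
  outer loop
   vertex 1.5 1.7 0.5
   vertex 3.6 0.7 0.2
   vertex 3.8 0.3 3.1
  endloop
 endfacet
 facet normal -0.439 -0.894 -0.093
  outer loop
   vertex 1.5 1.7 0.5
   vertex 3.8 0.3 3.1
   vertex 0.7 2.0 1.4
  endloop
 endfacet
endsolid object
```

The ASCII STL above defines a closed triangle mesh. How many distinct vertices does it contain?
9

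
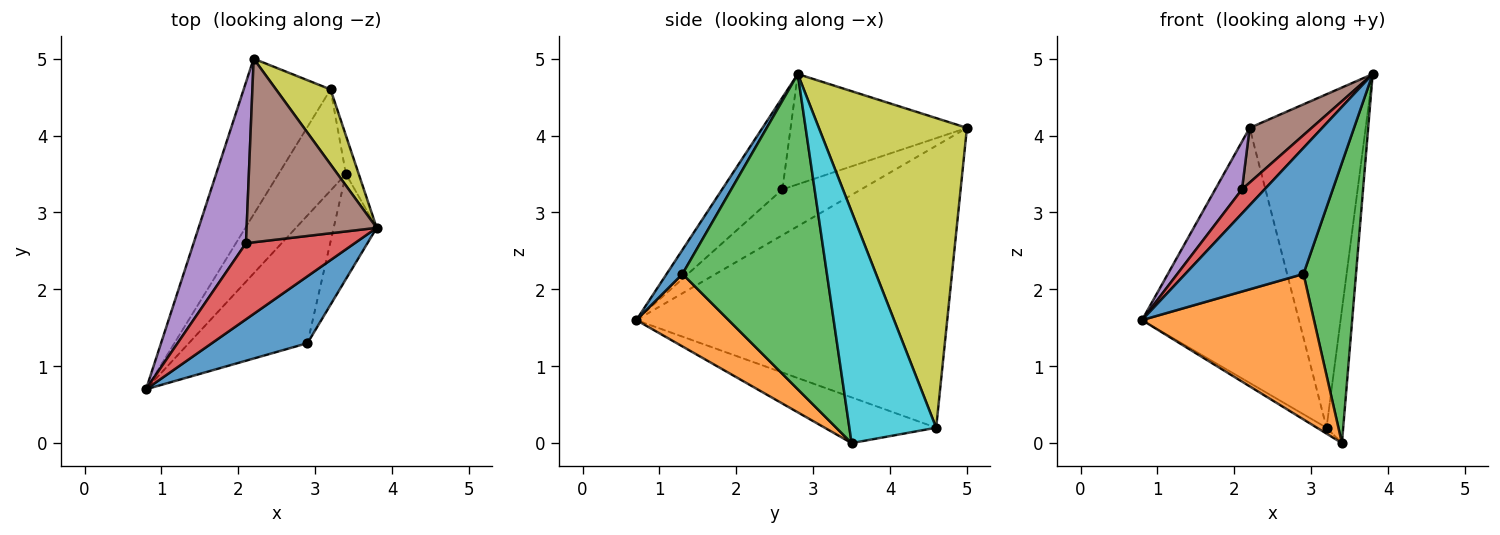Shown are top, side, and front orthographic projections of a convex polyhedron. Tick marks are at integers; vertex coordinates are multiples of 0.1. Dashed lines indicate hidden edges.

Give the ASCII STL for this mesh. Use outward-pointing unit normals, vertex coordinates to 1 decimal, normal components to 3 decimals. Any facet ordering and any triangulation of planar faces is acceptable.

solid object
 facet normal 0.118 -0.877 0.465
  outer loop
   vertex 2.9 1.3 2.2
   vertex 3.8 2.8 4.8
   vertex 0.8 0.7 1.6
  endloop
 endfacet
 facet normal 0.374 -0.697 -0.612
  outer loop
   vertex 2.9 1.3 2.2
   vertex 0.8 0.7 1.6
   vertex 3.4 3.5 0.0
  endloop
 endfacet
 facet normal 0.932 -0.339 -0.127
  outer loop
   vertex 2.9 1.3 2.2
   vertex 3.4 3.5 0.0
   vertex 3.8 2.8 4.8
  endloop
 endfacet
 facet normal -0.627 -0.235 0.742
  outer loop
   vertex 2.1 2.6 3.3
   vertex 0.8 0.7 1.6
   vertex 3.8 2.8 4.8
  endloop
 endfacet
 facet normal -0.642 -0.218 0.735
  outer loop
   vertex 2.1 2.6 3.3
   vertex 2.2 5.0 4.1
   vertex 0.8 0.7 1.6
  endloop
 endfacet
 facet normal -0.630 -0.222 0.744
  outer loop
   vertex 2.1 2.6 3.3
   vertex 3.8 2.8 4.8
   vertex 2.2 5.0 4.1
  endloop
 endfacet
 facet normal -0.861 0.434 -0.265
  outer loop
   vertex 3.2 4.6 0.2
   vertex 0.8 0.7 1.6
   vertex 2.2 5.0 4.1
  endloop
 endfacet
 facet normal -0.561 0.048 -0.827
  outer loop
   vertex 3.2 4.6 0.2
   vertex 3.4 3.5 0.0
   vertex 0.8 0.7 1.6
  endloop
 endfacet
 facet normal 0.780 0.611 0.137
  outer loop
   vertex 3.2 4.6 0.2
   vertex 2.2 5.0 4.1
   vertex 3.8 2.8 4.8
  endloop
 endfacet
 facet normal 0.981 0.188 -0.054
  outer loop
   vertex 3.2 4.6 0.2
   vertex 3.8 2.8 4.8
   vertex 3.4 3.5 0.0
  endloop
 endfacet
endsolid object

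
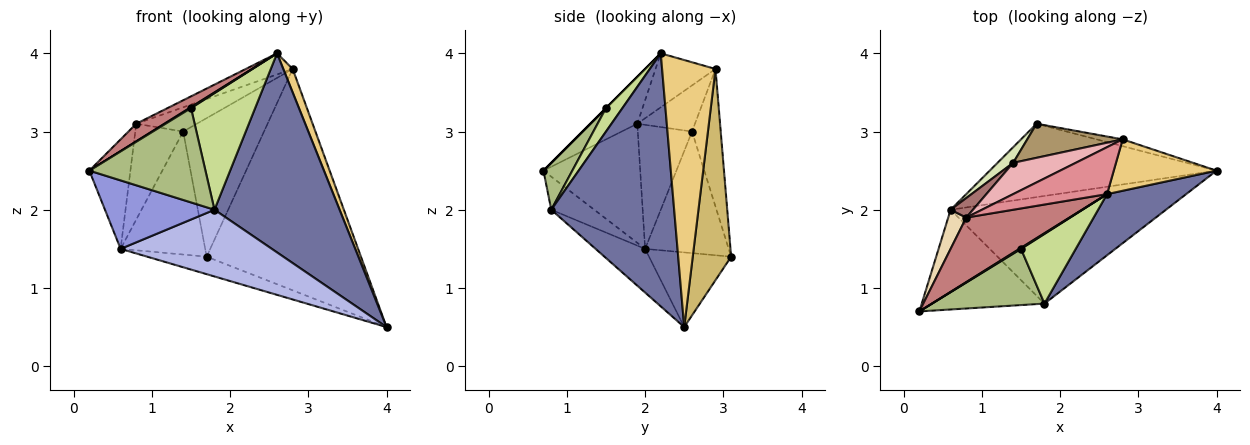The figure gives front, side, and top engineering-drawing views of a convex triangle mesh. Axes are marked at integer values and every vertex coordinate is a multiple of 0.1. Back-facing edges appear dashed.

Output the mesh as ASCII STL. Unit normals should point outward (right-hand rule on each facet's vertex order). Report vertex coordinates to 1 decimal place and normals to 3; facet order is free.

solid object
 facet normal 0.684 -0.697 0.214
  outer loop
   vertex 1.8 0.8 2.0
   vertex 4.0 2.5 0.5
   vertex 2.6 2.2 4.0
  endloop
 endfacet
 facet normal -0.305 0.221 -0.926
  outer loop
   vertex 0.6 2.0 1.5
   vertex 1.7 3.1 1.4
   vertex 4.0 2.5 0.5
  endloop
 endfacet
 facet normal -0.217 -0.552 -0.805
  outer loop
   vertex 0.6 2.0 1.5
   vertex 1.8 0.8 2.0
   vertex 0.2 0.7 2.5
  endloop
 endfacet
 facet normal -0.170 -0.519 -0.838
  outer loop
   vertex 0.6 2.0 1.5
   vertex 4.0 2.5 0.5
   vertex 1.8 0.8 2.0
  endloop
 endfacet
 facet normal 0.000 -0.707 0.707
  outer loop
   vertex 1.5 1.5 3.3
   vertex 2.6 2.2 4.0
   vertex 0.2 0.7 2.5
  endloop
 endfacet
 facet normal 0.209 -0.840 0.501
  outer loop
   vertex 1.5 1.5 3.3
   vertex 0.2 0.7 2.5
   vertex 1.8 0.8 2.0
  endloop
 endfacet
 facet normal 0.215 -0.838 0.501
  outer loop
   vertex 1.5 1.5 3.3
   vertex 1.8 0.8 2.0
   vertex 2.6 2.2 4.0
  endloop
 endfacet
 facet normal -0.700 0.708 0.090
  outer loop
   vertex 1.4 2.6 3.0
   vertex 1.7 3.1 1.4
   vertex 0.6 2.0 1.5
  endloop
 endfacet
 facet normal -0.326 0.918 0.226
  outer loop
   vertex 2.8 2.9 3.8
   vertex 1.7 3.1 1.4
   vertex 1.4 2.6 3.0
  endloop
 endfacet
 facet normal 0.241 0.970 -0.030
  outer loop
   vertex 2.8 2.9 3.8
   vertex 4.0 2.5 0.5
   vertex 1.7 3.1 1.4
  endloop
 endfacet
 facet normal 0.921 -0.162 0.355
  outer loop
   vertex 2.8 2.9 3.8
   vertex 2.6 2.2 4.0
   vertex 4.0 2.5 0.5
  endloop
 endfacet
 facet normal -0.912 0.387 0.138
  outer loop
   vertex 0.8 1.9 3.1
   vertex 0.6 2.0 1.5
   vertex 0.2 0.7 2.5
  endloop
 endfacet
 facet normal -0.743 0.656 0.134
  outer loop
   vertex 0.8 1.9 3.1
   vertex 1.4 2.6 3.0
   vertex 0.6 2.0 1.5
  endloop
 endfacet
 facet normal -0.402 -0.241 0.884
  outer loop
   vertex 0.8 1.9 3.1
   vertex 0.2 0.7 2.5
   vertex 2.6 2.2 4.0
  endloop
 endfacet
 facet normal -0.464 0.363 0.808
  outer loop
   vertex 0.8 1.9 3.1
   vertex 2.6 2.2 4.0
   vertex 2.8 2.9 3.8
  endloop
 endfacet
 facet normal -0.504 0.529 0.683
  outer loop
   vertex 0.8 1.9 3.1
   vertex 2.8 2.9 3.8
   vertex 1.4 2.6 3.0
  endloop
 endfacet
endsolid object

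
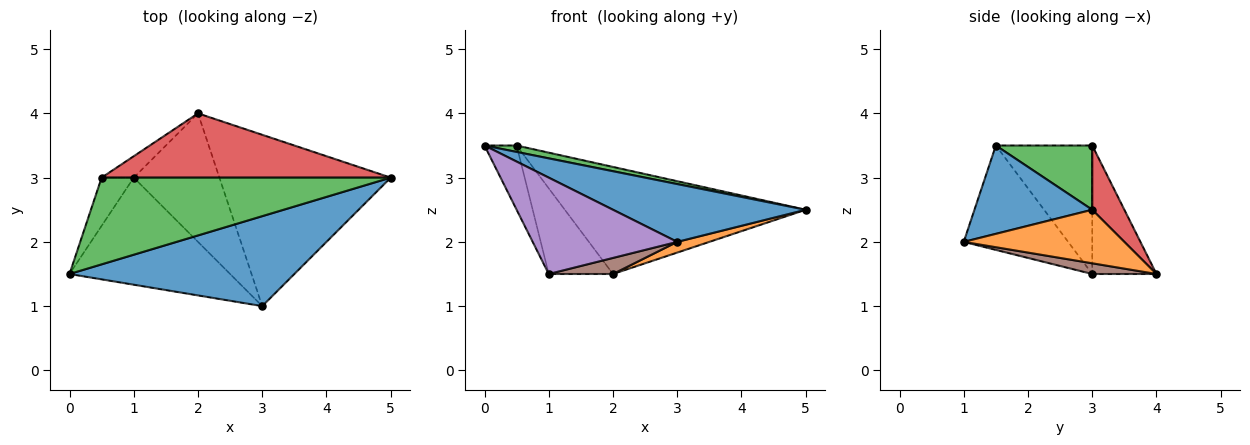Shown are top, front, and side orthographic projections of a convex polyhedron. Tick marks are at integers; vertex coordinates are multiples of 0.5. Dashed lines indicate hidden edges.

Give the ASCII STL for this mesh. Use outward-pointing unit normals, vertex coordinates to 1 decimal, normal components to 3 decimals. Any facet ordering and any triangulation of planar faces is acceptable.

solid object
 facet normal 0.314 -0.513 0.799
  outer loop
   vertex 3.0 1.0 2.0
   vertex 5.0 3.0 2.5
   vertex 0.0 1.5 3.5
  endloop
 endfacet
 facet normal 0.298 -0.060 -0.953
  outer loop
   vertex 3.0 1.0 2.0
   vertex 2.0 4.0 1.5
   vertex 5.0 3.0 2.5
  endloop
 endfacet
 facet normal 0.216 -0.072 0.974
  outer loop
   vertex 0.5 3.0 3.5
   vertex 0.0 1.5 3.5
   vertex 5.0 3.0 2.5
  endloop
 endfacet
 facet normal 0.114 0.852 0.511
  outer loop
   vertex 0.5 3.0 3.5
   vertex 5.0 3.0 2.5
   vertex 2.0 4.0 1.5
  endloop
 endfacet
 facet normal -0.435 -0.602 -0.669
  outer loop
   vertex 1.0 3.0 1.5
   vertex 3.0 1.0 2.0
   vertex 0.0 1.5 3.5
  endloop
 endfacet
 facet normal 0.123 -0.123 -0.985
  outer loop
   vertex 1.0 3.0 1.5
   vertex 2.0 4.0 1.5
   vertex 3.0 1.0 2.0
  endloop
 endfacet
 facet normal -0.923 0.308 -0.231
  outer loop
   vertex 1.0 3.0 1.5
   vertex 0.0 1.5 3.5
   vertex 0.5 3.0 3.5
  endloop
 endfacet
 facet normal -0.696 0.696 -0.174
  outer loop
   vertex 1.0 3.0 1.5
   vertex 0.5 3.0 3.5
   vertex 2.0 4.0 1.5
  endloop
 endfacet
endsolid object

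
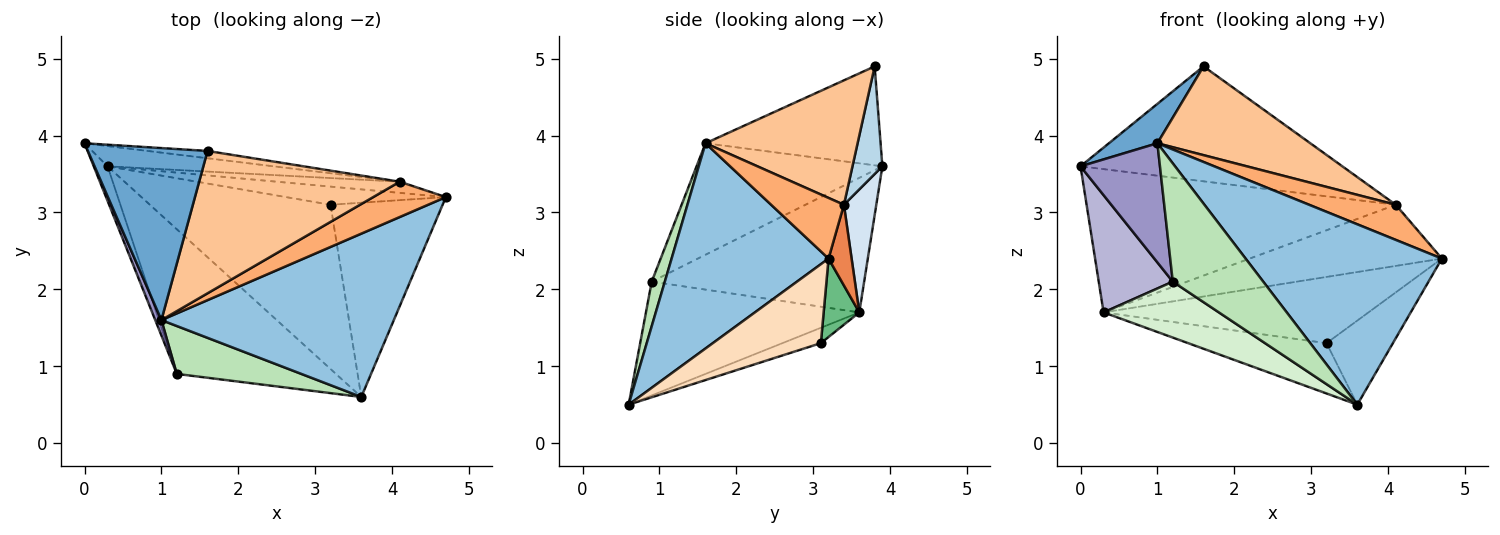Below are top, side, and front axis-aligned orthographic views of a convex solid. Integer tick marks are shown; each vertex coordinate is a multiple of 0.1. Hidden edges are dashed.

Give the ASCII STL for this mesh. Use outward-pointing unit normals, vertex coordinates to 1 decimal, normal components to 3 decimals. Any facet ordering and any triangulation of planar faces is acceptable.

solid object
 facet normal -0.628 -0.174 0.759
  outer loop
   vertex 1.0 1.6 3.9
   vertex 1.6 3.8 4.9
   vertex 0.0 3.9 3.6
  endloop
 endfacet
 facet normal 0.510 -0.638 0.577
  outer loop
   vertex 1.0 1.6 3.9
   vertex 3.6 0.6 0.5
   vertex 4.7 3.2 2.4
  endloop
 endfacet
 facet normal 0.113 0.992 -0.063
  outer loop
   vertex 4.1 3.4 3.1
   vertex 0.0 3.9 3.6
   vertex 1.6 3.8 4.9
  endloop
 endfacet
 facet normal 0.103 0.985 -0.139
  outer loop
   vertex 4.1 3.4 3.1
   vertex 0.3 3.6 1.7
   vertex 0.0 3.9 3.6
  endloop
 endfacet
 facet normal 0.117 0.977 -0.179
  outer loop
   vertex 4.1 3.4 3.1
   vertex 4.7 3.2 2.4
   vertex 0.3 3.6 1.7
  endloop
 endfacet
 facet normal 0.510 -0.607 0.610
  outer loop
   vertex 4.1 3.4 3.1
   vertex 1.0 1.6 3.9
   vertex 4.7 3.2 2.4
  endloop
 endfacet
 facet normal 0.466 -0.468 0.751
  outer loop
   vertex 4.1 3.4 3.1
   vertex 1.6 3.8 4.9
   vertex 1.0 1.6 3.9
  endloop
 endfacet
 facet normal 0.543 0.333 -0.771
  outer loop
   vertex 3.2 3.1 1.3
   vertex 4.7 3.2 2.4
   vertex 3.6 0.6 0.5
  endloop
 endfacet
 facet normal 0.129 0.956 -0.262
  outer loop
   vertex 3.2 3.1 1.3
   vertex 0.3 3.6 1.7
   vertex 4.7 3.2 2.4
  endloop
 endfacet
 facet normal -0.081 0.292 -0.953
  outer loop
   vertex 3.2 3.1 1.3
   vertex 3.6 0.6 0.5
   vertex 0.3 3.6 1.7
  endloop
 endfacet
 facet normal 0.133 -0.919 0.372
  outer loop
   vertex 1.2 0.9 2.1
   vertex 3.6 0.6 0.5
   vertex 1.0 1.6 3.9
  endloop
 endfacet
 facet normal -0.555 -0.300 -0.776
  outer loop
   vertex 1.2 0.9 2.1
   vertex 0.3 3.6 1.7
   vertex 3.6 0.6 0.5
  endloop
 endfacet
 facet normal -0.918 -0.393 0.051
  outer loop
   vertex 1.2 0.9 2.1
   vertex 1.0 1.6 3.9
   vertex 0.0 3.9 3.6
  endloop
 endfacet
 facet normal -0.940 -0.328 -0.097
  outer loop
   vertex 1.2 0.9 2.1
   vertex 0.0 3.9 3.6
   vertex 0.3 3.6 1.7
  endloop
 endfacet
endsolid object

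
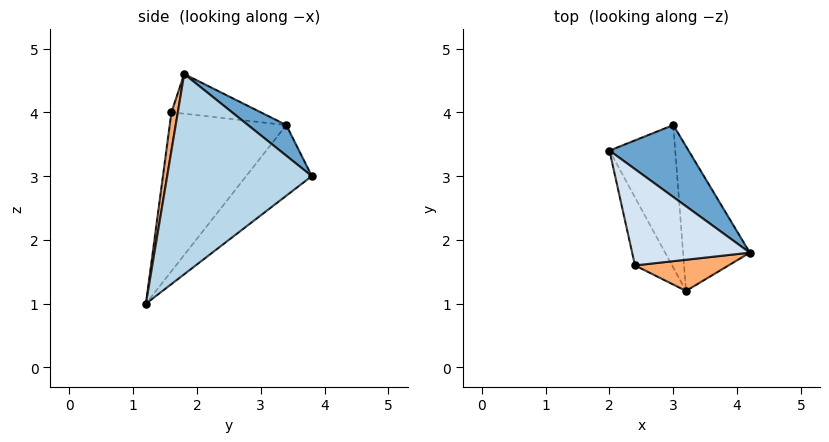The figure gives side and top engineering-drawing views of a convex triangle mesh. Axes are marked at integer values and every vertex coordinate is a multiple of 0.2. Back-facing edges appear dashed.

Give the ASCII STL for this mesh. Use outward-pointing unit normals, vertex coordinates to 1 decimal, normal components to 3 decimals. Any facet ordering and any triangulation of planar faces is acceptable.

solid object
 facet normal 0.260 0.694 0.672
  outer loop
   vertex 3.0 3.8 3.0
   vertex 2.0 3.4 3.8
   vertex 4.2 1.8 4.6
  endloop
 endfacet
 facet normal -0.663 0.424 -0.617
  outer loop
   vertex 3.0 3.8 3.0
   vertex 3.2 1.2 1.0
   vertex 2.0 3.4 3.8
  endloop
 endfacet
 facet normal 0.905 0.302 -0.302
  outer loop
   vertex 3.0 3.8 3.0
   vertex 4.2 1.8 4.6
   vertex 3.2 1.2 1.0
  endloop
 endfacet
 facet normal -0.319 0.034 0.947
  outer loop
   vertex 2.4 1.6 4.0
   vertex 4.2 1.8 4.6
   vertex 2.0 3.4 3.8
  endloop
 endfacet
 facet normal -0.947 -0.235 -0.221
  outer loop
   vertex 2.4 1.6 4.0
   vertex 2.0 3.4 3.8
   vertex 3.2 1.2 1.0
  endloop
 endfacet
 facet normal 0.060 -0.987 0.148
  outer loop
   vertex 2.4 1.6 4.0
   vertex 3.2 1.2 1.0
   vertex 4.2 1.8 4.6
  endloop
 endfacet
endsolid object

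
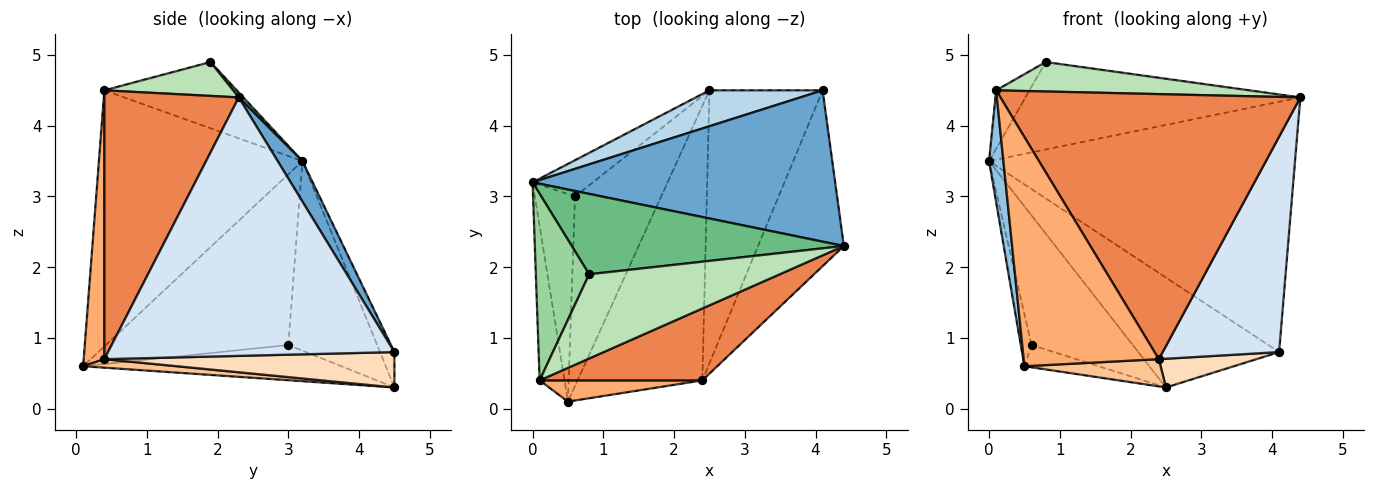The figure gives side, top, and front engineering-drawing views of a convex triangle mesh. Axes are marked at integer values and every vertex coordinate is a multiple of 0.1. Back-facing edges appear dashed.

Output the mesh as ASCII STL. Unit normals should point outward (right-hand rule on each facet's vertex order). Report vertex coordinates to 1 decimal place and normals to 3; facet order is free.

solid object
 facet normal 0.069 0.854 0.516
  outer loop
   vertex 4.1 4.5 0.8
   vertex 0.0 3.2 3.5
   vertex 4.4 2.3 4.4
  endloop
 endfacet
 facet normal -0.993 -0.070 -0.096
  outer loop
   vertex 0.1 0.4 4.5
   vertex 0.0 3.2 3.5
   vertex 0.5 0.1 0.6
  endloop
 endfacet
 facet normal -0.097 0.946 0.309
  outer loop
   vertex 2.5 4.5 0.3
   vertex 0.0 3.2 3.5
   vertex 4.1 4.5 0.8
  endloop
 endfacet
 facet normal 0.885 -0.360 -0.294
  outer loop
   vertex 2.4 0.4 0.7
   vertex 4.1 4.5 0.8
   vertex 4.4 2.3 4.4
  endloop
 endfacet
 facet normal 0.397 -0.886 0.240
  outer loop
   vertex 2.4 0.4 0.7
   vertex 4.4 2.3 4.4
   vertex 0.1 0.4 4.5
  endloop
 endfacet
 facet normal 0.151 -0.984 0.091
  outer loop
   vertex 2.4 0.4 0.7
   vertex 0.1 0.4 4.5
   vertex 0.5 0.1 0.6
  endloop
 endfacet
 facet normal 0.068 -0.099 -0.993
  outer loop
   vertex 2.4 0.4 0.7
   vertex 0.5 0.1 0.6
   vertex 2.5 4.5 0.3
  endloop
 endfacet
 facet normal 0.297 -0.100 -0.950
  outer loop
   vertex 2.4 0.4 0.7
   vertex 2.5 4.5 0.3
   vertex 4.1 4.5 0.8
  endloop
 endfacet
 facet normal 0.012 0.736 0.677
  outer loop
   vertex 0.8 1.9 4.9
   vertex 4.4 2.3 4.4
   vertex 0.0 3.2 3.5
  endloop
 endfacet
 facet normal -0.764 0.193 0.615
  outer loop
   vertex 0.8 1.9 4.9
   vertex 0.0 3.2 3.5
   vertex 0.1 0.4 4.5
  endloop
 endfacet
 facet normal 0.165 -0.325 0.931
  outer loop
   vertex 0.8 1.9 4.9
   vertex 0.1 0.4 4.5
   vertex 4.4 2.3 4.4
  endloop
 endfacet
 facet normal -0.972 0.057 -0.229
  outer loop
   vertex 0.6 3.0 0.9
   vertex 0.5 0.1 0.6
   vertex 0.0 3.2 3.5
  endloop
 endfacet
 facet normal -0.646 0.736 -0.206
  outer loop
   vertex 0.6 3.0 0.9
   vertex 0.0 3.2 3.5
   vertex 2.5 4.5 0.3
  endloop
 endfacet
 facet normal -0.376 0.108 -0.920
  outer loop
   vertex 0.6 3.0 0.9
   vertex 2.5 4.5 0.3
   vertex 0.5 0.1 0.6
  endloop
 endfacet
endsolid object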